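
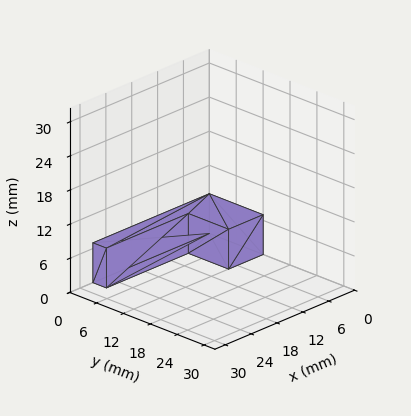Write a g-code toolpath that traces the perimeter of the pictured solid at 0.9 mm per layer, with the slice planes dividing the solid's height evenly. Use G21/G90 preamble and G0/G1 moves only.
Reading the render: the shape is an L-shaped prism: outer 27 × 12 mm, arm thicknesses ≈ 3 mm (horizontal) and 8 mm (vertical), extruded 7 mm in z (dimensions read to the nearest mm from the axis ticks). For the g-code, the solid's height is divided into equal slices at the stated Δz and each level perimeter traced with G1 moves after a G0 lift.

; perimeter-only toolpath
G21 ; units = mm
G90 ; absolute positioning
G28 ; home
; layer 1
G0 Z0.9
G0 X0.0 Y0.0
G1 X27.0 Y0.0
G1 X27.0 Y3.0
G1 X8.0 Y3.0
G1 X8.0 Y12.0
G1 X0.0 Y12.0
G1 X0.0 Y0.0
; layer 2
G0 Z1.8
G0 X0.0 Y0.0
G1 X27.0 Y0.0
G1 X27.0 Y3.0
G1 X8.0 Y3.0
G1 X8.0 Y12.0
G1 X0.0 Y12.0
G1 X0.0 Y0.0
; layer 3
G0 Z2.6
G0 X0.0 Y0.0
G1 X27.0 Y0.0
G1 X27.0 Y3.0
G1 X8.0 Y3.0
G1 X8.0 Y12.0
G1 X0.0 Y12.0
G1 X0.0 Y0.0
; layer 4
G0 Z3.5
G0 X0.0 Y0.0
G1 X27.0 Y0.0
G1 X27.0 Y3.0
G1 X8.0 Y3.0
G1 X8.0 Y12.0
G1 X0.0 Y12.0
G1 X0.0 Y0.0
; layer 5
G0 Z4.4
G0 X0.0 Y0.0
G1 X27.0 Y0.0
G1 X27.0 Y3.0
G1 X8.0 Y3.0
G1 X8.0 Y12.0
G1 X0.0 Y12.0
G1 X0.0 Y0.0
; layer 6
G0 Z5.2
G0 X0.0 Y0.0
G1 X27.0 Y0.0
G1 X27.0 Y3.0
G1 X8.0 Y3.0
G1 X8.0 Y12.0
G1 X0.0 Y12.0
G1 X0.0 Y0.0
; layer 7
G0 Z6.1
G0 X0.0 Y0.0
G1 X27.0 Y0.0
G1 X27.0 Y3.0
G1 X8.0 Y3.0
G1 X8.0 Y12.0
G1 X0.0 Y12.0
G1 X0.0 Y0.0
; layer 8
G0 Z7.0
G0 X0.0 Y0.0
G1 X27.0 Y0.0
G1 X27.0 Y3.0
G1 X8.0 Y3.0
G1 X8.0 Y12.0
G1 X0.0 Y12.0
G1 X0.0 Y0.0
M2 ; end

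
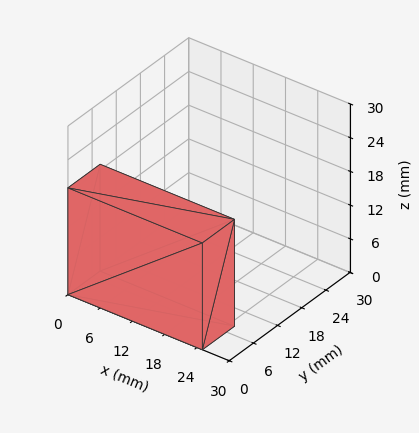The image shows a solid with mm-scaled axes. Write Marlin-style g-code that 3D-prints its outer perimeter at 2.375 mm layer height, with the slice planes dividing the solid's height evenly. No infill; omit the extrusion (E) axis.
Reading the render: the shape is a rectangular box, roughly 25 × 8 mm footprint and 19 mm tall (dimensions read to the nearest mm from the axis ticks). For the g-code, the solid's height is divided into equal slices at the stated Δz and each level perimeter traced with G1 moves after a G0 lift.

; perimeter-only toolpath
G21 ; units = mm
G90 ; absolute positioning
G28 ; home
; layer 1
G0 Z2.375
G0 X0.000 Y0.000
G1 X25.000 Y0.000
G1 X25.000 Y8.000
G1 X0.000 Y8.000
G1 X0.000 Y0.000
; layer 2
G0 Z4.750
G0 X0.000 Y0.000
G1 X25.000 Y0.000
G1 X25.000 Y8.000
G1 X0.000 Y8.000
G1 X0.000 Y0.000
; layer 3
G0 Z7.125
G0 X0.000 Y0.000
G1 X25.000 Y0.000
G1 X25.000 Y8.000
G1 X0.000 Y8.000
G1 X0.000 Y0.000
; layer 4
G0 Z9.500
G0 X0.000 Y0.000
G1 X25.000 Y0.000
G1 X25.000 Y8.000
G1 X0.000 Y8.000
G1 X0.000 Y0.000
; layer 5
G0 Z11.875
G0 X0.000 Y0.000
G1 X25.000 Y0.000
G1 X25.000 Y8.000
G1 X0.000 Y8.000
G1 X0.000 Y0.000
; layer 6
G0 Z14.250
G0 X0.000 Y0.000
G1 X25.000 Y0.000
G1 X25.000 Y8.000
G1 X0.000 Y8.000
G1 X0.000 Y0.000
; layer 7
G0 Z16.625
G0 X0.000 Y0.000
G1 X25.000 Y0.000
G1 X25.000 Y8.000
G1 X0.000 Y8.000
G1 X0.000 Y0.000
; layer 8
G0 Z19.000
G0 X0.000 Y0.000
G1 X25.000 Y0.000
G1 X25.000 Y8.000
G1 X0.000 Y8.000
G1 X0.000 Y0.000
M2 ; end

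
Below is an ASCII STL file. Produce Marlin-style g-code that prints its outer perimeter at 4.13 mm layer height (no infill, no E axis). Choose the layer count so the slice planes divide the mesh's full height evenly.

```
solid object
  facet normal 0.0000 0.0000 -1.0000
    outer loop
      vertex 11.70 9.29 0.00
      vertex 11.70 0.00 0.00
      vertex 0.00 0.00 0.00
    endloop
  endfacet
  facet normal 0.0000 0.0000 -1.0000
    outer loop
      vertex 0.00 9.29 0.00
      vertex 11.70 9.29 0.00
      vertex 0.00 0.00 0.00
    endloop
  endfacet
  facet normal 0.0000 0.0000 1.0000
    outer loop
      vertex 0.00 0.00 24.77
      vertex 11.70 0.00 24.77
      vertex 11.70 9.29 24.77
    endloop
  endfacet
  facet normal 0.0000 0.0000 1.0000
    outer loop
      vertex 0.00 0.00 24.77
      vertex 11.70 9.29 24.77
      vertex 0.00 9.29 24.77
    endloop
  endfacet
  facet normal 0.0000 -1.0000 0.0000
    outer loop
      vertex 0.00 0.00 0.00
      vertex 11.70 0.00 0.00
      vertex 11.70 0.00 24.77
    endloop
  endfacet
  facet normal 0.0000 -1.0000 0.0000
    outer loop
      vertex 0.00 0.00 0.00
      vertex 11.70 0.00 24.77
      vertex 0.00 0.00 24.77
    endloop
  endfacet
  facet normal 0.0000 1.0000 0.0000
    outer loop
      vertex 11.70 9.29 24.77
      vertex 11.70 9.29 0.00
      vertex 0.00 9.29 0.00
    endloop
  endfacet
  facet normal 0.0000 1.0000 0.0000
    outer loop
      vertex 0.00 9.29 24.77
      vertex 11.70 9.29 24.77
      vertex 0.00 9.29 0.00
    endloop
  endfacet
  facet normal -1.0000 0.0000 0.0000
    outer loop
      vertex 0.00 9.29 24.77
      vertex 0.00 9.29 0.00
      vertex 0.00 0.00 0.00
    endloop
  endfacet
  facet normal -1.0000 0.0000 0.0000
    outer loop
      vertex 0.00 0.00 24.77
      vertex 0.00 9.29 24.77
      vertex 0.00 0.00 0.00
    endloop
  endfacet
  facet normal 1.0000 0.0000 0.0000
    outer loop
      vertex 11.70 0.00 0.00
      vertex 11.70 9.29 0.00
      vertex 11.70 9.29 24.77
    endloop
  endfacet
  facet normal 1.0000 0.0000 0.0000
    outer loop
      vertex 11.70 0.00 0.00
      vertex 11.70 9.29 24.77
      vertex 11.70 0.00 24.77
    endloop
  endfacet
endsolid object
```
; perimeter-only toolpath
G21 ; units = mm
G90 ; absolute positioning
G28 ; home
; layer 1
G0 Z4.13
G0 X0.00 Y0.00
G1 X11.70 Y0.00
G1 X11.70 Y9.29
G1 X0.00 Y9.29
G1 X0.00 Y0.00
; layer 2
G0 Z8.26
G0 X0.00 Y0.00
G1 X11.70 Y0.00
G1 X11.70 Y9.29
G1 X0.00 Y9.29
G1 X0.00 Y0.00
; layer 3
G0 Z12.38
G0 X0.00 Y0.00
G1 X11.70 Y0.00
G1 X11.70 Y9.29
G1 X0.00 Y9.29
G1 X0.00 Y0.00
; layer 4
G0 Z16.51
G0 X0.00 Y0.00
G1 X11.70 Y0.00
G1 X11.70 Y9.29
G1 X0.00 Y9.29
G1 X0.00 Y0.00
; layer 5
G0 Z20.64
G0 X0.00 Y0.00
G1 X11.70 Y0.00
G1 X11.70 Y9.29
G1 X0.00 Y9.29
G1 X0.00 Y0.00
; layer 6
G0 Z24.77
G0 X0.00 Y0.00
G1 X11.70 Y0.00
G1 X11.70 Y9.29
G1 X0.00 Y9.29
G1 X0.00 Y0.00
M2 ; end

The solid is a rectangular box, roughly 11.7 × 9.29 mm footprint and 24.8 mm tall. Slicing at Δz = 4.13 mm — 6 equal slices spanning the solid's height, so layer i sits at z = i·h/6 — gives 6 non-empty perimeters. Each is a 4-segment closed polygon; G0 lifts to the layer z and rapids to the start vertex, then G1 traces the edges.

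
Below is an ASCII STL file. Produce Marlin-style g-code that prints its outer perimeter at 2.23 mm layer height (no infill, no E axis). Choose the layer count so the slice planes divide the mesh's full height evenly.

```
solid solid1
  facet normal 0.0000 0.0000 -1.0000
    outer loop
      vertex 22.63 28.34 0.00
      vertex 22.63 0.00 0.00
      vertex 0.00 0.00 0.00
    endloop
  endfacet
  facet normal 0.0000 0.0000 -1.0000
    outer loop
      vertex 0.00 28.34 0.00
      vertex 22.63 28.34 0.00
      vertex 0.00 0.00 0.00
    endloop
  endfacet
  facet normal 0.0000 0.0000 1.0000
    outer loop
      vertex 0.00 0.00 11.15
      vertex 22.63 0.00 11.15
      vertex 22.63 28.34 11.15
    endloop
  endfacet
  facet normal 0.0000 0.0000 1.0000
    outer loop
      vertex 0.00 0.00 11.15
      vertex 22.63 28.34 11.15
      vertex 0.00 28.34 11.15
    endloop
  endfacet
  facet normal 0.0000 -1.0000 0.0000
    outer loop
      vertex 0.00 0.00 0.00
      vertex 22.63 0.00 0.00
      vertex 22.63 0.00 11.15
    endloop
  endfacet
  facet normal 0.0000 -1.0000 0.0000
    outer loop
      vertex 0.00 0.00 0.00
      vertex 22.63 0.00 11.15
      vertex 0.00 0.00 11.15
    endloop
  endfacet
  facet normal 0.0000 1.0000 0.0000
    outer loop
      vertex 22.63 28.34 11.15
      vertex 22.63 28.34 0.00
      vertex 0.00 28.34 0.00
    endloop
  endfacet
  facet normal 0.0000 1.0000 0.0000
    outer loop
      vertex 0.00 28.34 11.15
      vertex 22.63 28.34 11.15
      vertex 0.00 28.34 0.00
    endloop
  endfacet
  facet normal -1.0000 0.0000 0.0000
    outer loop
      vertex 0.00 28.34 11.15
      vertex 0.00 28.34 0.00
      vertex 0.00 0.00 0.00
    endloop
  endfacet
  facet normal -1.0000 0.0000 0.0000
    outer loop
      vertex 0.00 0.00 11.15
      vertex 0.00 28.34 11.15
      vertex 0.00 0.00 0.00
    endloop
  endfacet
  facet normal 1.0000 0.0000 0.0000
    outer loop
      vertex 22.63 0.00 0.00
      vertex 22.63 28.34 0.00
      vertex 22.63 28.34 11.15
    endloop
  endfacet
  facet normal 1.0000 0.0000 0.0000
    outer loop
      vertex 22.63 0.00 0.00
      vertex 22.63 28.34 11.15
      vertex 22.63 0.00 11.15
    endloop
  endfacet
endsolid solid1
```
; perimeter-only toolpath
G21 ; units = mm
G90 ; absolute positioning
G28 ; home
; layer 1
G0 Z2.23
G0 X0.00 Y0.00
G1 X22.63 Y0.00
G1 X22.63 Y28.34
G1 X0.00 Y28.34
G1 X0.00 Y0.00
; layer 2
G0 Z4.46
G0 X0.00 Y0.00
G1 X22.63 Y0.00
G1 X22.63 Y28.34
G1 X0.00 Y28.34
G1 X0.00 Y0.00
; layer 3
G0 Z6.69
G0 X0.00 Y0.00
G1 X22.63 Y0.00
G1 X22.63 Y28.34
G1 X0.00 Y28.34
G1 X0.00 Y0.00
; layer 4
G0 Z8.92
G0 X0.00 Y0.00
G1 X22.63 Y0.00
G1 X22.63 Y28.34
G1 X0.00 Y28.34
G1 X0.00 Y0.00
; layer 5
G0 Z11.15
G0 X0.00 Y0.00
G1 X22.63 Y0.00
G1 X22.63 Y28.34
G1 X0.00 Y28.34
G1 X0.00 Y0.00
M2 ; end

The solid is a rectangular box, roughly 22.6 × 28.3 mm footprint and 11.2 mm tall. Slicing at Δz = 2.23 mm — 5 equal slices spanning the solid's height, so layer i sits at z = i·h/5 — gives 5 non-empty perimeters. Each is a 4-segment closed polygon; G0 lifts to the layer z and rapids to the start vertex, then G1 traces the edges.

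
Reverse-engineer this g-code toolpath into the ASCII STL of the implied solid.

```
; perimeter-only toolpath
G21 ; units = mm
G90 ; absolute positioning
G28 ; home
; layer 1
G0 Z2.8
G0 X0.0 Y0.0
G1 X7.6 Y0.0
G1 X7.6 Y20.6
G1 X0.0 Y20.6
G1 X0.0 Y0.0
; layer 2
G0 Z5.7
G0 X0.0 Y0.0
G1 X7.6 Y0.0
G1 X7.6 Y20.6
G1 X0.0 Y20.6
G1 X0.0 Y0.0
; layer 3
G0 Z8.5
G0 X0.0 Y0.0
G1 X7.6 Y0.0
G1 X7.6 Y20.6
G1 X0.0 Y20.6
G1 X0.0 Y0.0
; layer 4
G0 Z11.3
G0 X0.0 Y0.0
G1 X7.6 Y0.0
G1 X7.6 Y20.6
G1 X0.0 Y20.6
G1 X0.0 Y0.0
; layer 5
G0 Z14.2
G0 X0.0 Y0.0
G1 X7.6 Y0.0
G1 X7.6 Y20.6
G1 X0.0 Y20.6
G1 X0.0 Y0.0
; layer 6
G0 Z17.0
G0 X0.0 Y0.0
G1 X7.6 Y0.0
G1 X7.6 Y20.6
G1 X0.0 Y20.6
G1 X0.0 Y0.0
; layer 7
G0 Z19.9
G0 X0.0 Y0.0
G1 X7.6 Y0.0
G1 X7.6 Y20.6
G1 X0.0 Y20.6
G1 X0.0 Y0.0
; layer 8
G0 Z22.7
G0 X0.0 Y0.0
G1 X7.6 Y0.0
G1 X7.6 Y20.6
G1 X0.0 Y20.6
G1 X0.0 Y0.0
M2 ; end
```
solid part
  facet normal 0.0000 0.0000 -1.0000
    outer loop
      vertex 7.6 20.6 0.0
      vertex 7.6 0.0 0.0
      vertex 0.0 0.0 0.0
    endloop
  endfacet
  facet normal 0.0000 0.0000 -1.0000
    outer loop
      vertex 0.0 20.6 0.0
      vertex 7.6 20.6 0.0
      vertex 0.0 0.0 0.0
    endloop
  endfacet
  facet normal 0.0000 0.0000 1.0000
    outer loop
      vertex 0.0 0.0 22.7
      vertex 7.6 0.0 22.7
      vertex 7.6 20.6 22.7
    endloop
  endfacet
  facet normal 0.0000 0.0000 1.0000
    outer loop
      vertex 0.0 0.0 22.7
      vertex 7.6 20.6 22.7
      vertex 0.0 20.6 22.7
    endloop
  endfacet
  facet normal 0.0000 -1.0000 0.0000
    outer loop
      vertex 0.0 0.0 0.0
      vertex 7.6 0.0 0.0
      vertex 7.6 0.0 22.7
    endloop
  endfacet
  facet normal 0.0000 -1.0000 0.0000
    outer loop
      vertex 0.0 0.0 0.0
      vertex 7.6 0.0 22.7
      vertex 0.0 0.0 22.7
    endloop
  endfacet
  facet normal 0.0000 1.0000 0.0000
    outer loop
      vertex 7.6 20.6 22.7
      vertex 7.6 20.6 0.0
      vertex 0.0 20.6 0.0
    endloop
  endfacet
  facet normal 0.0000 1.0000 0.0000
    outer loop
      vertex 0.0 20.6 22.7
      vertex 7.6 20.6 22.7
      vertex 0.0 20.6 0.0
    endloop
  endfacet
  facet normal -1.0000 0.0000 0.0000
    outer loop
      vertex 0.0 20.6 22.7
      vertex 0.0 20.6 0.0
      vertex 0.0 0.0 0.0
    endloop
  endfacet
  facet normal -1.0000 0.0000 0.0000
    outer loop
      vertex 0.0 0.0 22.7
      vertex 0.0 20.6 22.7
      vertex 0.0 0.0 0.0
    endloop
  endfacet
  facet normal 1.0000 0.0000 0.0000
    outer loop
      vertex 7.6 0.0 0.0
      vertex 7.6 20.6 0.0
      vertex 7.6 20.6 22.7
    endloop
  endfacet
  facet normal 1.0000 0.0000 0.0000
    outer loop
      vertex 7.6 0.0 0.0
      vertex 7.6 20.6 22.7
      vertex 7.6 0.0 22.7
    endloop
  endfacet
endsolid part

The G0 Z moves step by Δz≈2.8 mm. Every layer's G1 loop is the same polygon, so the solid is a straight extrusion of it from z=0 to z≈22.7. Closing with flat bottom and top caps and triangulating gives 12 facets — a rectangular box, roughly 7.6 × 20.6 mm footprint and 22.7 mm tall.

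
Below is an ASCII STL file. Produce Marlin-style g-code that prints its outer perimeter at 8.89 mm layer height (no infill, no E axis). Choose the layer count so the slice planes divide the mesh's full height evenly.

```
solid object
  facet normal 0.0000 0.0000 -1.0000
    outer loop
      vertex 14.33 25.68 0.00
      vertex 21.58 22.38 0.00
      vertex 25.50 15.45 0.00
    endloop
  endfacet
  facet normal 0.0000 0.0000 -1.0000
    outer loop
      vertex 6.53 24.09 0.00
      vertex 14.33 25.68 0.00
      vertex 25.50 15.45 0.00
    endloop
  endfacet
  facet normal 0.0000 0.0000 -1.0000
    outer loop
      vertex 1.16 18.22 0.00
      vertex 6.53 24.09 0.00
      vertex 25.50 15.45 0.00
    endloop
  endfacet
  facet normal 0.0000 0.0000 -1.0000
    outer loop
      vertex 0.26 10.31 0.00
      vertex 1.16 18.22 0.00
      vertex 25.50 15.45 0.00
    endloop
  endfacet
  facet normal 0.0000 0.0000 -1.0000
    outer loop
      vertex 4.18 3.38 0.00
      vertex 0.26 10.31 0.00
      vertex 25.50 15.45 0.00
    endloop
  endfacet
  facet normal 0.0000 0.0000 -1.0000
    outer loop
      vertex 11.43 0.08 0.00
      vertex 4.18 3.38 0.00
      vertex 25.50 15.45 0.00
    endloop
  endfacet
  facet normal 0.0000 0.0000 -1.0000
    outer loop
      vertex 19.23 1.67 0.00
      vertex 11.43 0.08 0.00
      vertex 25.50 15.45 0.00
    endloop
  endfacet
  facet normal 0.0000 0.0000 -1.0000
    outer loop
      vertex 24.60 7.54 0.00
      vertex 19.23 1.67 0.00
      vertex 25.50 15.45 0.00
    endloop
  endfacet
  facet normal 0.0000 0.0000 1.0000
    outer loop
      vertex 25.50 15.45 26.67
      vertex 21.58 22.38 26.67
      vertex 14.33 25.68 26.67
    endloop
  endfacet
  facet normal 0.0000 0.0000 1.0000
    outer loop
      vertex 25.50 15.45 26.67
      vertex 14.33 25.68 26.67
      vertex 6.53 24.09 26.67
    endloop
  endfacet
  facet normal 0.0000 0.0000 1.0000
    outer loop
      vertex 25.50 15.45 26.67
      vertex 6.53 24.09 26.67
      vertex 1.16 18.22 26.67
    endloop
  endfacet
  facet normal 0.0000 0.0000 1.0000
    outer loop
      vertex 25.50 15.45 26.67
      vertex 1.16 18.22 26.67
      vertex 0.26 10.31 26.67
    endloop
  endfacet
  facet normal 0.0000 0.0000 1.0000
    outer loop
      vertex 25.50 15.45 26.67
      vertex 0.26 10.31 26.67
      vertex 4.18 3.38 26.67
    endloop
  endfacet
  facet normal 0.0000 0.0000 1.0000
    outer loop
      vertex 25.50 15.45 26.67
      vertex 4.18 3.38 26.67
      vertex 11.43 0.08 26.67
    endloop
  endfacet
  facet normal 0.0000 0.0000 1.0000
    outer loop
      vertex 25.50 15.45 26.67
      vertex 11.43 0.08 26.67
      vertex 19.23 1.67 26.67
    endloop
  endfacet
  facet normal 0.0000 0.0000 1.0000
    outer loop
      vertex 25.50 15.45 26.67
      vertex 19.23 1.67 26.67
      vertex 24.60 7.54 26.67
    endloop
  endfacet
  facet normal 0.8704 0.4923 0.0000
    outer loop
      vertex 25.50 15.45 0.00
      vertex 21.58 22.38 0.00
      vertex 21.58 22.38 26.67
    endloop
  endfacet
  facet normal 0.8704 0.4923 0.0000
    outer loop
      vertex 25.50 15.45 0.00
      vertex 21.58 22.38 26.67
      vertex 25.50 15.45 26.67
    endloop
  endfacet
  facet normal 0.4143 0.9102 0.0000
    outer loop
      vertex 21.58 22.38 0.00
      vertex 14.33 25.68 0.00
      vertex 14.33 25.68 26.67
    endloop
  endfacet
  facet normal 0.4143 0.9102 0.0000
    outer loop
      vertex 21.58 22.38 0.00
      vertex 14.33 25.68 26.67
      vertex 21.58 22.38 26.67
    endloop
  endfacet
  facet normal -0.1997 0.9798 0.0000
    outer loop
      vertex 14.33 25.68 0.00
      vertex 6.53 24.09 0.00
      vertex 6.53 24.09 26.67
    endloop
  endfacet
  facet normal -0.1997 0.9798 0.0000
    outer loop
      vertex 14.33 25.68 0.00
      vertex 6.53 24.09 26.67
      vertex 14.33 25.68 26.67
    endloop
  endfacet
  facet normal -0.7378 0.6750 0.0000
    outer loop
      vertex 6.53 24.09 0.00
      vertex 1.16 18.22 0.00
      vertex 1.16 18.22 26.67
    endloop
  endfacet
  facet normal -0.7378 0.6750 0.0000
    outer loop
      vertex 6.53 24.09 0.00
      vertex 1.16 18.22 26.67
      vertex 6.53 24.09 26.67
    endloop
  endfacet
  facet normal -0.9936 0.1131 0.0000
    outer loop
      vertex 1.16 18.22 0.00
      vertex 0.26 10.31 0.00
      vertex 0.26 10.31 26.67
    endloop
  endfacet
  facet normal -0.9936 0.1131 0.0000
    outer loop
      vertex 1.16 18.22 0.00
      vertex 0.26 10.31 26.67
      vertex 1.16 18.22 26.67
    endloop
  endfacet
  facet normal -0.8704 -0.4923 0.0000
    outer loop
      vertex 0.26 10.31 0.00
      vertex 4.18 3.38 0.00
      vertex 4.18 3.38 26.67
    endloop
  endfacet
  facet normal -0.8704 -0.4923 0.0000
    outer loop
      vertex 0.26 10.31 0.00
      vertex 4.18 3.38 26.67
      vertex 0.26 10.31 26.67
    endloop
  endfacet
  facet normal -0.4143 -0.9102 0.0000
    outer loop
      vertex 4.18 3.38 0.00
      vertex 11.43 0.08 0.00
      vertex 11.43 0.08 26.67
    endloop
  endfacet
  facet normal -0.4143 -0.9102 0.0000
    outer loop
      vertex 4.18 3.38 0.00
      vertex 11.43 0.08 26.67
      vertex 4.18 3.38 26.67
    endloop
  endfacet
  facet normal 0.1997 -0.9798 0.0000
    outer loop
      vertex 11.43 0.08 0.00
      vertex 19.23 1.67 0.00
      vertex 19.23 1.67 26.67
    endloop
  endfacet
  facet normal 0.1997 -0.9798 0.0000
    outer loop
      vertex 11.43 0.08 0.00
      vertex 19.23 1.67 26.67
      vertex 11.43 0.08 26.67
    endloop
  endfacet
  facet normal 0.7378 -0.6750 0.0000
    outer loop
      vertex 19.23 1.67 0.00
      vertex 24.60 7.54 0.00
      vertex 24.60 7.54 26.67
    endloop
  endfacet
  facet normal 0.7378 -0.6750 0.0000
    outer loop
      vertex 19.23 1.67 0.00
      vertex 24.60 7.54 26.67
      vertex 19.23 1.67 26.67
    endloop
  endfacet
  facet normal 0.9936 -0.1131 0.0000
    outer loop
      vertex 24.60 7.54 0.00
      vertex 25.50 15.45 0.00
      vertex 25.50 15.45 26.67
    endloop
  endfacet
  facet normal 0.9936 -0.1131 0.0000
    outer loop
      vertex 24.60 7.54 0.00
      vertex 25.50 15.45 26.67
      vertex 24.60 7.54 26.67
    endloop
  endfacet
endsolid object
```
; perimeter-only toolpath
G21 ; units = mm
G90 ; absolute positioning
G28 ; home
; layer 1
G0 Z8.89
G0 X25.50 Y15.45
G1 X21.58 Y22.38
G1 X14.33 Y25.68
G1 X6.53 Y24.09
G1 X1.16 Y18.22
G1 X0.26 Y10.31
G1 X4.18 Y3.38
G1 X11.43 Y0.08
G1 X19.23 Y1.67
G1 X24.60 Y7.54
G1 X25.50 Y15.45
; layer 2
G0 Z17.78
G0 X25.50 Y15.45
G1 X21.58 Y22.38
G1 X14.33 Y25.68
G1 X6.53 Y24.09
G1 X1.16 Y18.22
G1 X0.26 Y10.31
G1 X4.18 Y3.38
G1 X11.43 Y0.08
G1 X19.23 Y1.67
G1 X24.60 Y7.54
G1 X25.50 Y15.45
; layer 3
G0 Z26.67
G0 X25.50 Y15.45
G1 X21.58 Y22.38
G1 X14.33 Y25.68
G1 X6.53 Y24.09
G1 X1.16 Y18.22
G1 X0.26 Y10.31
G1 X4.18 Y3.38
G1 X11.43 Y0.08
G1 X19.23 Y1.67
G1 X24.60 Y7.54
G1 X25.50 Y15.45
M2 ; end

The solid is a regular 10-sided prism (a cylinder approximated with 10 flat sides), circumscribed radius ≈ 12.9 mm, height ≈ 26.7 mm. Slicing at Δz = 8.89 mm — 3 equal slices spanning the solid's height, so layer i sits at z = i·h/3 — gives 3 non-empty perimeters. Each is a 10-segment closed polygon; G0 lifts to the layer z and rapids to the start vertex, then G1 traces the edges.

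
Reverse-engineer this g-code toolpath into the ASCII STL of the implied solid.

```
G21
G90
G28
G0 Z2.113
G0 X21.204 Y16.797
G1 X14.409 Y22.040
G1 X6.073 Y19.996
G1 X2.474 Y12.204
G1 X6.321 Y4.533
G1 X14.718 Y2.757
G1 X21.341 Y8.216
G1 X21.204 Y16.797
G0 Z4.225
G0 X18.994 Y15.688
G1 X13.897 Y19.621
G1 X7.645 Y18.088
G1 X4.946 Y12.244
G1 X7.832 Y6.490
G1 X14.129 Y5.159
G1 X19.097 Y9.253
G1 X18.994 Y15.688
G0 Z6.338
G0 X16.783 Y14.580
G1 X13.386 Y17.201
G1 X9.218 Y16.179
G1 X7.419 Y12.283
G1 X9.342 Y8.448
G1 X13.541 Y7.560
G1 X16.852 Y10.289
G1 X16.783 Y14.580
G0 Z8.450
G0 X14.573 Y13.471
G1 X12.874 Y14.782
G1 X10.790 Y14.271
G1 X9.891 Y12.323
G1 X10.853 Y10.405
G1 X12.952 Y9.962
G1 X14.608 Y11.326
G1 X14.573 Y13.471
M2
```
solid part
  facet normal 0.0000 0.0000 -1.0000
    outer loop
      vertex 4.500 21.904 0.000
      vertex 14.920 24.459 0.000
      vertex 23.414 17.905 0.000
    endloop
  endfacet
  facet normal 0.0000 0.0000 -1.0000
    outer loop
      vertex 0.002 12.164 0.000
      vertex 4.500 21.904 0.000
      vertex 23.414 17.905 0.000
    endloop
  endfacet
  facet normal 0.0000 0.0000 -1.0000
    outer loop
      vertex 4.811 2.575 0.000
      vertex 0.002 12.164 0.000
      vertex 23.414 17.905 0.000
    endloop
  endfacet
  facet normal 0.0000 0.0000 -1.0000
    outer loop
      vertex 15.307 0.356 0.000
      vertex 4.811 2.575 0.000
      vertex 23.414 17.905 0.000
    endloop
  endfacet
  facet normal 0.0000 0.0000 -1.0000
    outer loop
      vertex 23.586 7.179 0.000
      vertex 15.307 0.356 0.000
      vertex 23.414 17.905 0.000
    endloop
  endfacet
  facet normal 0.4204 0.5448 0.7256
    outer loop
      vertex 23.414 17.905 0.000
      vertex 14.920 24.459 0.000
      vertex 12.363 12.363 10.563
    endloop
  endfacet
  facet normal -0.1639 0.6683 0.7256
    outer loop
      vertex 14.920 24.459 0.000
      vertex 4.500 21.904 0.000
      vertex 12.363 12.363 10.563
    endloop
  endfacet
  facet normal -0.6247 0.2885 0.7256
    outer loop
      vertex 4.500 21.904 0.000
      vertex 0.002 12.164 0.000
      vertex 12.363 12.363 10.563
    endloop
  endfacet
  facet normal -0.6151 -0.3085 0.7256
    outer loop
      vertex 0.002 12.164 0.000
      vertex 4.811 2.575 0.000
      vertex 12.363 12.363 10.563
    endloop
  endfacet
  facet normal -0.1423 -0.6732 0.7256
    outer loop
      vertex 4.811 2.575 0.000
      vertex 15.307 0.356 0.000
      vertex 12.363 12.363 10.563
    endloop
  endfacet
  facet normal 0.4376 -0.5310 0.7256
    outer loop
      vertex 15.307 0.356 0.000
      vertex 23.586 7.179 0.000
      vertex 12.363 12.363 10.563
    endloop
  endfacet
  facet normal 0.6880 0.0110 0.7256
    outer loop
      vertex 23.586 7.179 0.000
      vertex 23.414 17.905 0.000
      vertex 12.363 12.363 10.563
    endloop
  endfacet
endsolid part

The G0 Z moves step by Δz≈2.113 mm. The G1 loops shrink linearly with z, so the solid tapers from its base footprint up to z≈10.6. Closing with a flat bottom cap and the tapered top and triangulating gives 12 facets — a regular 7-sided pyramid, base circumscribed radius ≈ 12.4 mm, apex at z ≈ 10.6 mm.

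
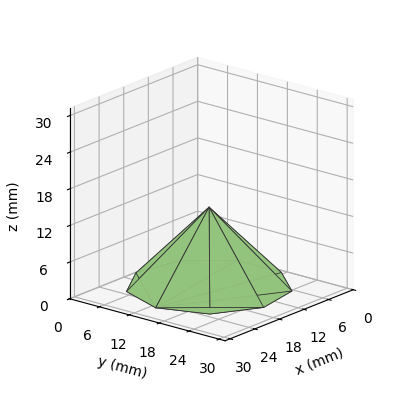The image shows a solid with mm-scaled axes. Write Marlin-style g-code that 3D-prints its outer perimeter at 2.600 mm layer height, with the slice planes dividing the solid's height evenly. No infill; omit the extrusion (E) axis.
Reading the render: the shape is a regular 9-sided pyramid, base circumscribed radius ≈ 13 mm, apex at z ≈ 13 mm (dimensions read to the nearest mm from the axis ticks). For the g-code, the solid's height is divided into equal slices at the stated Δz and each level perimeter traced with G1 moves after a G0 lift.

; perimeter-only toolpath
G21 ; units = mm
G90 ; absolute positioning
G28 ; home
; layer 1
G0 Z2.600
G0 X23.400 Y13.000
G1 X20.967 Y19.685
G1 X14.806 Y23.242
G1 X7.800 Y22.006
G1 X3.227 Y16.557
G1 X3.227 Y9.443
G1 X7.800 Y3.994
G1 X14.806 Y2.758
G1 X20.967 Y6.315
G1 X23.400 Y13.000
; layer 2
G0 Z5.200
G0 X20.800 Y13.000
G1 X18.975 Y18.014
G1 X14.354 Y20.682
G1 X9.100 Y19.755
G1 X5.670 Y15.668
G1 X5.670 Y10.332
G1 X9.100 Y6.245
G1 X14.354 Y5.318
G1 X18.975 Y7.986
G1 X20.800 Y13.000
; layer 3
G0 Z7.800
G0 X18.200 Y13.000
G1 X16.984 Y16.342
G1 X13.903 Y18.121
G1 X10.400 Y17.503
G1 X8.114 Y14.778
G1 X8.114 Y11.222
G1 X10.400 Y8.497
G1 X13.903 Y7.879
G1 X16.984 Y9.658
G1 X18.200 Y13.000
; layer 4
G0 Z10.400
G0 X15.600 Y13.000
G1 X14.992 Y14.671
G1 X13.451 Y15.561
G1 X11.700 Y15.252
G1 X10.557 Y13.889
G1 X10.557 Y12.111
G1 X11.700 Y10.748
G1 X13.451 Y10.439
G1 X14.992 Y11.329
G1 X15.600 Y13.000
M2 ; end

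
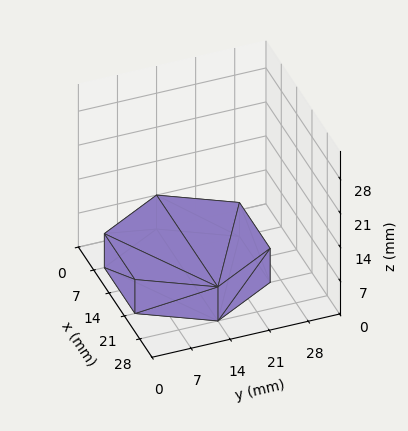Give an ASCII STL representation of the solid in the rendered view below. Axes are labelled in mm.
Reading the render: the shape is a regular 6-sided prism (a cylinder approximated with 6 flat sides), circumscribed radius ≈ 14 mm, height ≈ 7 mm (dimensions read to the nearest mm from the axis ticks). For the STL, each face is triangulated and given an outward normal.

solid part
  facet normal 0.0000 0.0000 -1.0000
    outer loop
      vertex 7.0 26.1 0.0
      vertex 21.0 26.1 0.0
      vertex 28.0 14.0 0.0
    endloop
  endfacet
  facet normal 0.0000 0.0000 -1.0000
    outer loop
      vertex 0.0 14.0 0.0
      vertex 7.0 26.1 0.0
      vertex 28.0 14.0 0.0
    endloop
  endfacet
  facet normal 0.0000 0.0000 -1.0000
    outer loop
      vertex 7.0 1.9 0.0
      vertex 0.0 14.0 0.0
      vertex 28.0 14.0 0.0
    endloop
  endfacet
  facet normal 0.0000 0.0000 -1.0000
    outer loop
      vertex 21.0 1.9 0.0
      vertex 7.0 1.9 0.0
      vertex 28.0 14.0 0.0
    endloop
  endfacet
  facet normal 0.0000 0.0000 1.0000
    outer loop
      vertex 28.0 14.0 7.0
      vertex 21.0 26.1 7.0
      vertex 7.0 26.1 7.0
    endloop
  endfacet
  facet normal 0.0000 0.0000 1.0000
    outer loop
      vertex 28.0 14.0 7.0
      vertex 7.0 26.1 7.0
      vertex 0.0 14.0 7.0
    endloop
  endfacet
  facet normal 0.0000 0.0000 1.0000
    outer loop
      vertex 28.0 14.0 7.0
      vertex 0.0 14.0 7.0
      vertex 7.0 1.9 7.0
    endloop
  endfacet
  facet normal 0.0000 0.0000 1.0000
    outer loop
      vertex 28.0 14.0 7.0
      vertex 7.0 1.9 7.0
      vertex 21.0 1.9 7.0
    endloop
  endfacet
  facet normal 0.8656 0.5008 0.0000
    outer loop
      vertex 28.0 14.0 0.0
      vertex 21.0 26.1 0.0
      vertex 21.0 26.1 7.0
    endloop
  endfacet
  facet normal 0.8656 0.5008 0.0000
    outer loop
      vertex 28.0 14.0 0.0
      vertex 21.0 26.1 7.0
      vertex 28.0 14.0 7.0
    endloop
  endfacet
  facet normal 0.0000 1.0000 0.0000
    outer loop
      vertex 21.0 26.1 0.0
      vertex 7.0 26.1 0.0
      vertex 7.0 26.1 7.0
    endloop
  endfacet
  facet normal 0.0000 1.0000 0.0000
    outer loop
      vertex 21.0 26.1 0.0
      vertex 7.0 26.1 7.0
      vertex 21.0 26.1 7.0
    endloop
  endfacet
  facet normal -0.8656 0.5008 0.0000
    outer loop
      vertex 7.0 26.1 0.0
      vertex 0.0 14.0 0.0
      vertex 0.0 14.0 7.0
    endloop
  endfacet
  facet normal -0.8656 0.5008 0.0000
    outer loop
      vertex 7.0 26.1 0.0
      vertex 0.0 14.0 7.0
      vertex 7.0 26.1 7.0
    endloop
  endfacet
  facet normal -0.8656 -0.5008 0.0000
    outer loop
      vertex 0.0 14.0 0.0
      vertex 7.0 1.9 0.0
      vertex 7.0 1.9 7.0
    endloop
  endfacet
  facet normal -0.8656 -0.5008 0.0000
    outer loop
      vertex 0.0 14.0 0.0
      vertex 7.0 1.9 7.0
      vertex 0.0 14.0 7.0
    endloop
  endfacet
  facet normal 0.0000 -1.0000 0.0000
    outer loop
      vertex 7.0 1.9 0.0
      vertex 21.0 1.9 0.0
      vertex 21.0 1.9 7.0
    endloop
  endfacet
  facet normal 0.0000 -1.0000 0.0000
    outer loop
      vertex 7.0 1.9 0.0
      vertex 21.0 1.9 7.0
      vertex 7.0 1.9 7.0
    endloop
  endfacet
  facet normal 0.8656 -0.5008 0.0000
    outer loop
      vertex 21.0 1.9 0.0
      vertex 28.0 14.0 0.0
      vertex 28.0 14.0 7.0
    endloop
  endfacet
  facet normal 0.8656 -0.5008 0.0000
    outer loop
      vertex 21.0 1.9 0.0
      vertex 28.0 14.0 7.0
      vertex 21.0 1.9 7.0
    endloop
  endfacet
endsolid part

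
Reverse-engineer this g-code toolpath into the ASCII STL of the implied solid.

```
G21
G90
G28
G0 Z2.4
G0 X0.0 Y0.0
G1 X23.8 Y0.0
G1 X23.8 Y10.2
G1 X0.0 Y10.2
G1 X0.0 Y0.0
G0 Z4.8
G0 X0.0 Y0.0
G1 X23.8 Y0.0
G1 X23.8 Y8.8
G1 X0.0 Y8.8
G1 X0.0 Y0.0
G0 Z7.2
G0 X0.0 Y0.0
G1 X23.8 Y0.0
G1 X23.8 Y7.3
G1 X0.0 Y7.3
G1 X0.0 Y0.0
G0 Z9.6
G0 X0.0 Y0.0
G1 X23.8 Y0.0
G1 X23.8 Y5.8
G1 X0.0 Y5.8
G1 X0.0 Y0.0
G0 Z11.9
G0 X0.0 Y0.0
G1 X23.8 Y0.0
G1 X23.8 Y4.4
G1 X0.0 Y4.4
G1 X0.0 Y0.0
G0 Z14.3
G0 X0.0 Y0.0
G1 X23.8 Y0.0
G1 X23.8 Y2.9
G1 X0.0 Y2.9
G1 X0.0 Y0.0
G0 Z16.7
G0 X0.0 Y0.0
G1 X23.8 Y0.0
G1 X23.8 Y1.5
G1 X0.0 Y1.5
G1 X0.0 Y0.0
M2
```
solid part
  facet normal 0.0000 0.0000 -1.0000
    outer loop
      vertex 23.8 11.7 0.0
      vertex 23.8 0.0 0.0
      vertex 0.0 0.0 0.0
    endloop
  endfacet
  facet normal 0.0000 0.0000 -1.0000
    outer loop
      vertex 0.0 11.7 0.0
      vertex 23.8 11.7 0.0
      vertex 0.0 0.0 0.0
    endloop
  endfacet
  facet normal 0.0000 -1.0000 0.0000
    outer loop
      vertex 0.0 0.0 0.0
      vertex 23.8 0.0 0.0
      vertex 23.8 0.0 19.1
    endloop
  endfacet
  facet normal 0.0000 -1.0000 0.0000
    outer loop
      vertex 0.0 0.0 0.0
      vertex 23.8 0.0 19.1
      vertex 0.0 0.0 19.1
    endloop
  endfacet
  facet normal 0.0000 0.8527 0.5224
    outer loop
      vertex 0.0 0.0 19.1
      vertex 23.8 0.0 19.1
      vertex 23.8 11.7 0.0
    endloop
  endfacet
  facet normal 0.0000 0.8527 0.5224
    outer loop
      vertex 0.0 0.0 19.1
      vertex 23.8 11.7 0.0
      vertex 0.0 11.7 0.0
    endloop
  endfacet
  facet normal -1.0000 0.0000 0.0000
    outer loop
      vertex 0.0 0.0 19.1
      vertex 0.0 11.7 0.0
      vertex 0.0 0.0 0.0
    endloop
  endfacet
  facet normal 1.0000 0.0000 0.0000
    outer loop
      vertex 23.8 0.0 0.0
      vertex 23.8 11.7 0.0
      vertex 23.8 0.0 19.1
    endloop
  endfacet
endsolid part

The G0 Z moves step by Δz≈2.4 mm. The G1 loops shrink linearly with z, so the solid tapers from its base footprint up to z≈19.1. Closing with a flat bottom cap and the tapered top and triangulating gives 8 facets — a wedge (ramp): 23.8 × 11.7 mm base, rising to 19.1 mm along the y=0 edge and sloping linearly to z=0 at y=11.7.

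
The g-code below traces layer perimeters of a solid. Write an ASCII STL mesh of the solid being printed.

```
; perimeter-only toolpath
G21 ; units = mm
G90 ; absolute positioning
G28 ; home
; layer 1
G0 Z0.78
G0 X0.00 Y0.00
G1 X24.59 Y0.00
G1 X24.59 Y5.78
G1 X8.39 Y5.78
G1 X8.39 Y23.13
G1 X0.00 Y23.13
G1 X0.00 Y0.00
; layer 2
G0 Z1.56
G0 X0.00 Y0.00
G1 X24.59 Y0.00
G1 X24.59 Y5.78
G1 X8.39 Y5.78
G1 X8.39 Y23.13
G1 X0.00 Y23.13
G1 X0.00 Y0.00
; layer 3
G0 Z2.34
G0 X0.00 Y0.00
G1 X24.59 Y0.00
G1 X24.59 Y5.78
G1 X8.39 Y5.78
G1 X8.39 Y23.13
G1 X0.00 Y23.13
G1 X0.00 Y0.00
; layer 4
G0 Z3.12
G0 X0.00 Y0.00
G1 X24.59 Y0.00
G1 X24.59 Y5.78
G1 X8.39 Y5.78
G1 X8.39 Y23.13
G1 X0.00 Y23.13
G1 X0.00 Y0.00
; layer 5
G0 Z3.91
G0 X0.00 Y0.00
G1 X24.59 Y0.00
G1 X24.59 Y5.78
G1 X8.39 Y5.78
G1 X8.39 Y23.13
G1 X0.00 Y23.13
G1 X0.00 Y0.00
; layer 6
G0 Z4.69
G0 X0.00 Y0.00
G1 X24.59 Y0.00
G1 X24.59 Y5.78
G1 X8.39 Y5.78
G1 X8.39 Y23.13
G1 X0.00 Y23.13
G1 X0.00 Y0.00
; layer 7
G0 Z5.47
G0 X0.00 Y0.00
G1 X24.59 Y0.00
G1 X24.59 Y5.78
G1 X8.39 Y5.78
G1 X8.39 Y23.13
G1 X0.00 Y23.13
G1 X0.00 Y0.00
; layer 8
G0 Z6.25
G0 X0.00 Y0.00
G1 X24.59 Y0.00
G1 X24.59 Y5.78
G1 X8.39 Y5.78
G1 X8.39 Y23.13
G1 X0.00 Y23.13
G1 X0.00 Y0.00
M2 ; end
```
solid part
  facet normal 0.0000 0.0000 -1.0000
    outer loop
      vertex 24.59 5.78 0.00
      vertex 24.59 0.00 0.00
      vertex 0.00 0.00 0.00
    endloop
  endfacet
  facet normal 0.0000 0.0000 -1.0000
    outer loop
      vertex 8.39 5.78 0.00
      vertex 24.59 5.78 0.00
      vertex 0.00 0.00 0.00
    endloop
  endfacet
  facet normal 0.0000 0.0000 -1.0000
    outer loop
      vertex 8.39 23.13 0.00
      vertex 8.39 5.78 0.00
      vertex 0.00 0.00 0.00
    endloop
  endfacet
  facet normal 0.0000 0.0000 -1.0000
    outer loop
      vertex 0.00 23.13 0.00
      vertex 8.39 23.13 0.00
      vertex 0.00 0.00 0.00
    endloop
  endfacet
  facet normal 0.0000 0.0000 1.0000
    outer loop
      vertex 0.00 0.00 6.25
      vertex 24.59 0.00 6.25
      vertex 24.59 5.78 6.25
    endloop
  endfacet
  facet normal 0.0000 0.0000 1.0000
    outer loop
      vertex 0.00 0.00 6.25
      vertex 24.59 5.78 6.25
      vertex 8.39 5.78 6.25
    endloop
  endfacet
  facet normal 0.0000 0.0000 1.0000
    outer loop
      vertex 0.00 0.00 6.25
      vertex 8.39 5.78 6.25
      vertex 8.39 23.13 6.25
    endloop
  endfacet
  facet normal 0.0000 0.0000 1.0000
    outer loop
      vertex 0.00 0.00 6.25
      vertex 8.39 23.13 6.25
      vertex 0.00 23.13 6.25
    endloop
  endfacet
  facet normal 0.0000 -1.0000 0.0000
    outer loop
      vertex 0.00 0.00 0.00
      vertex 24.59 0.00 0.00
      vertex 24.59 0.00 6.25
    endloop
  endfacet
  facet normal 0.0000 -1.0000 0.0000
    outer loop
      vertex 0.00 0.00 0.00
      vertex 24.59 0.00 6.25
      vertex 0.00 0.00 6.25
    endloop
  endfacet
  facet normal 1.0000 0.0000 0.0000
    outer loop
      vertex 24.59 0.00 0.00
      vertex 24.59 5.78 0.00
      vertex 24.59 5.78 6.25
    endloop
  endfacet
  facet normal 1.0000 0.0000 0.0000
    outer loop
      vertex 24.59 0.00 0.00
      vertex 24.59 5.78 6.25
      vertex 24.59 0.00 6.25
    endloop
  endfacet
  facet normal 0.0000 1.0000 0.0000
    outer loop
      vertex 24.59 5.78 0.00
      vertex 8.39 5.78 0.00
      vertex 8.39 5.78 6.25
    endloop
  endfacet
  facet normal 0.0000 1.0000 0.0000
    outer loop
      vertex 24.59 5.78 0.00
      vertex 8.39 5.78 6.25
      vertex 24.59 5.78 6.25
    endloop
  endfacet
  facet normal 1.0000 0.0000 0.0000
    outer loop
      vertex 8.39 5.78 0.00
      vertex 8.39 23.13 0.00
      vertex 8.39 23.13 6.25
    endloop
  endfacet
  facet normal 1.0000 0.0000 0.0000
    outer loop
      vertex 8.39 5.78 0.00
      vertex 8.39 23.13 6.25
      vertex 8.39 5.78 6.25
    endloop
  endfacet
  facet normal 0.0000 1.0000 0.0000
    outer loop
      vertex 8.39 23.13 0.00
      vertex 0.00 23.13 0.00
      vertex 0.00 23.13 6.25
    endloop
  endfacet
  facet normal 0.0000 1.0000 0.0000
    outer loop
      vertex 8.39 23.13 0.00
      vertex 0.00 23.13 6.25
      vertex 8.39 23.13 6.25
    endloop
  endfacet
  facet normal -1.0000 0.0000 0.0000
    outer loop
      vertex 0.00 23.13 0.00
      vertex 0.00 0.00 0.00
      vertex 0.00 0.00 6.25
    endloop
  endfacet
  facet normal -1.0000 0.0000 0.0000
    outer loop
      vertex 0.00 23.13 0.00
      vertex 0.00 0.00 6.25
      vertex 0.00 23.13 6.25
    endloop
  endfacet
endsolid part

The G0 Z moves step by Δz≈0.78 mm. Every layer's G1 loop is the same polygon, so the solid is a straight extrusion of it from z=0 to z≈6.25. Closing with flat bottom and top caps and triangulating gives 20 facets — an L-shaped prism: outer 24.6 × 23.1 mm, arm thicknesses ≈ 5.78 mm (horizontal) and 8.39 mm (vertical), extruded 6.25 mm in z.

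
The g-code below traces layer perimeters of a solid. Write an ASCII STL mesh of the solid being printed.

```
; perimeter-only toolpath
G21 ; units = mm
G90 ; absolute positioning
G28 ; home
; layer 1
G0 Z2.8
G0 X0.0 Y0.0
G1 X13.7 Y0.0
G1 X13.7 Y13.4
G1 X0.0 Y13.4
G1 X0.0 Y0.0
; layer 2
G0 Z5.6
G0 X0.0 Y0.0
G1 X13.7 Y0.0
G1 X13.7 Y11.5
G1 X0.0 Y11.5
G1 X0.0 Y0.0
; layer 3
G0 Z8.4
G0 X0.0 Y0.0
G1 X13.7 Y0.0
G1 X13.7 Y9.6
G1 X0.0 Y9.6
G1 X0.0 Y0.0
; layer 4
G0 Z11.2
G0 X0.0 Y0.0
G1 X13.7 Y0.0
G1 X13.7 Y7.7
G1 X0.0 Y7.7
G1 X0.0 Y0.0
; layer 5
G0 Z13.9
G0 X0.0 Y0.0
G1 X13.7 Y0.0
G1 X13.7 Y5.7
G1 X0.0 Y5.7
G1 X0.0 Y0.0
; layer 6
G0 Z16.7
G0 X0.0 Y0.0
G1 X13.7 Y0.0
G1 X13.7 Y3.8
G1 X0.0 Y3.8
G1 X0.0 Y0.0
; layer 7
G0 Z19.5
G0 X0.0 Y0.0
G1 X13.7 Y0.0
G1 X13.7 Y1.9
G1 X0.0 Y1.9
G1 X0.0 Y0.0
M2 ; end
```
solid part
  facet normal 0.0000 0.0000 -1.0000
    outer loop
      vertex 13.7 15.3 0.0
      vertex 13.7 0.0 0.0
      vertex 0.0 0.0 0.0
    endloop
  endfacet
  facet normal 0.0000 0.0000 -1.0000
    outer loop
      vertex 0.0 15.3 0.0
      vertex 13.7 15.3 0.0
      vertex 0.0 0.0 0.0
    endloop
  endfacet
  facet normal 0.0000 -1.0000 0.0000
    outer loop
      vertex 0.0 0.0 0.0
      vertex 13.7 0.0 0.0
      vertex 13.7 0.0 22.3
    endloop
  endfacet
  facet normal 0.0000 -1.0000 0.0000
    outer loop
      vertex 0.0 0.0 0.0
      vertex 13.7 0.0 22.3
      vertex 0.0 0.0 22.3
    endloop
  endfacet
  facet normal 0.0000 0.8246 0.5657
    outer loop
      vertex 0.0 0.0 22.3
      vertex 13.7 0.0 22.3
      vertex 13.7 15.3 0.0
    endloop
  endfacet
  facet normal 0.0000 0.8246 0.5657
    outer loop
      vertex 0.0 0.0 22.3
      vertex 13.7 15.3 0.0
      vertex 0.0 15.3 0.0
    endloop
  endfacet
  facet normal -1.0000 0.0000 0.0000
    outer loop
      vertex 0.0 0.0 22.3
      vertex 0.0 15.3 0.0
      vertex 0.0 0.0 0.0
    endloop
  endfacet
  facet normal 1.0000 0.0000 0.0000
    outer loop
      vertex 13.7 0.0 0.0
      vertex 13.7 15.3 0.0
      vertex 13.7 0.0 22.3
    endloop
  endfacet
endsolid part

The G0 Z moves step by Δz≈2.8 mm. The G1 loops shrink linearly with z, so the solid tapers from its base footprint up to z≈22.3. Closing with a flat bottom cap and the tapered top and triangulating gives 8 facets — a wedge (ramp): 13.7 × 15.3 mm base, rising to 22.3 mm along the y=0 edge and sloping linearly to z=0 at y=15.3.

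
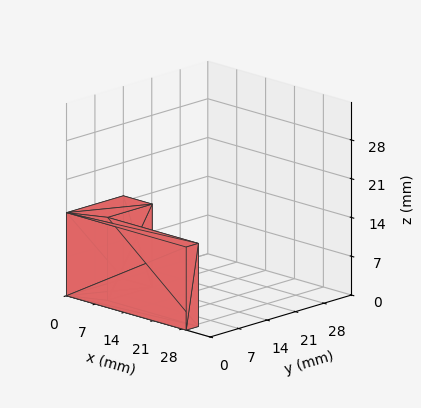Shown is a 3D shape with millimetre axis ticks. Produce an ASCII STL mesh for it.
Reading the render: the shape is an L-shaped prism: outer 29 × 14 mm, arm thicknesses ≈ 3 mm (horizontal) and 7 mm (vertical), extruded 15 mm in z (dimensions read to the nearest mm from the axis ticks). For the STL, each face is triangulated and given an outward normal.

solid part
  facet normal 0.0000 0.0000 -1.0000
    outer loop
      vertex 29.0 3.0 0.0
      vertex 29.0 0.0 0.0
      vertex 0.0 0.0 0.0
    endloop
  endfacet
  facet normal 0.0000 0.0000 -1.0000
    outer loop
      vertex 7.0 3.0 0.0
      vertex 29.0 3.0 0.0
      vertex 0.0 0.0 0.0
    endloop
  endfacet
  facet normal 0.0000 0.0000 -1.0000
    outer loop
      vertex 7.0 14.0 0.0
      vertex 7.0 3.0 0.0
      vertex 0.0 0.0 0.0
    endloop
  endfacet
  facet normal 0.0000 0.0000 -1.0000
    outer loop
      vertex 0.0 14.0 0.0
      vertex 7.0 14.0 0.0
      vertex 0.0 0.0 0.0
    endloop
  endfacet
  facet normal 0.0000 0.0000 1.0000
    outer loop
      vertex 0.0 0.0 15.0
      vertex 29.0 0.0 15.0
      vertex 29.0 3.0 15.0
    endloop
  endfacet
  facet normal 0.0000 0.0000 1.0000
    outer loop
      vertex 0.0 0.0 15.0
      vertex 29.0 3.0 15.0
      vertex 7.0 3.0 15.0
    endloop
  endfacet
  facet normal 0.0000 0.0000 1.0000
    outer loop
      vertex 0.0 0.0 15.0
      vertex 7.0 3.0 15.0
      vertex 7.0 14.0 15.0
    endloop
  endfacet
  facet normal 0.0000 0.0000 1.0000
    outer loop
      vertex 0.0 0.0 15.0
      vertex 7.0 14.0 15.0
      vertex 0.0 14.0 15.0
    endloop
  endfacet
  facet normal 0.0000 -1.0000 0.0000
    outer loop
      vertex 0.0 0.0 0.0
      vertex 29.0 0.0 0.0
      vertex 29.0 0.0 15.0
    endloop
  endfacet
  facet normal 0.0000 -1.0000 0.0000
    outer loop
      vertex 0.0 0.0 0.0
      vertex 29.0 0.0 15.0
      vertex 0.0 0.0 15.0
    endloop
  endfacet
  facet normal 1.0000 0.0000 0.0000
    outer loop
      vertex 29.0 0.0 0.0
      vertex 29.0 3.0 0.0
      vertex 29.0 3.0 15.0
    endloop
  endfacet
  facet normal 1.0000 0.0000 0.0000
    outer loop
      vertex 29.0 0.0 0.0
      vertex 29.0 3.0 15.0
      vertex 29.0 0.0 15.0
    endloop
  endfacet
  facet normal 0.0000 1.0000 0.0000
    outer loop
      vertex 29.0 3.0 0.0
      vertex 7.0 3.0 0.0
      vertex 7.0 3.0 15.0
    endloop
  endfacet
  facet normal 0.0000 1.0000 0.0000
    outer loop
      vertex 29.0 3.0 0.0
      vertex 7.0 3.0 15.0
      vertex 29.0 3.0 15.0
    endloop
  endfacet
  facet normal 1.0000 0.0000 0.0000
    outer loop
      vertex 7.0 3.0 0.0
      vertex 7.0 14.0 0.0
      vertex 7.0 14.0 15.0
    endloop
  endfacet
  facet normal 1.0000 0.0000 0.0000
    outer loop
      vertex 7.0 3.0 0.0
      vertex 7.0 14.0 15.0
      vertex 7.0 3.0 15.0
    endloop
  endfacet
  facet normal 0.0000 1.0000 0.0000
    outer loop
      vertex 7.0 14.0 0.0
      vertex 0.0 14.0 0.0
      vertex 0.0 14.0 15.0
    endloop
  endfacet
  facet normal 0.0000 1.0000 0.0000
    outer loop
      vertex 7.0 14.0 0.0
      vertex 0.0 14.0 15.0
      vertex 7.0 14.0 15.0
    endloop
  endfacet
  facet normal -1.0000 0.0000 0.0000
    outer loop
      vertex 0.0 14.0 0.0
      vertex 0.0 0.0 0.0
      vertex 0.0 0.0 15.0
    endloop
  endfacet
  facet normal -1.0000 0.0000 0.0000
    outer loop
      vertex 0.0 14.0 0.0
      vertex 0.0 0.0 15.0
      vertex 0.0 14.0 15.0
    endloop
  endfacet
endsolid part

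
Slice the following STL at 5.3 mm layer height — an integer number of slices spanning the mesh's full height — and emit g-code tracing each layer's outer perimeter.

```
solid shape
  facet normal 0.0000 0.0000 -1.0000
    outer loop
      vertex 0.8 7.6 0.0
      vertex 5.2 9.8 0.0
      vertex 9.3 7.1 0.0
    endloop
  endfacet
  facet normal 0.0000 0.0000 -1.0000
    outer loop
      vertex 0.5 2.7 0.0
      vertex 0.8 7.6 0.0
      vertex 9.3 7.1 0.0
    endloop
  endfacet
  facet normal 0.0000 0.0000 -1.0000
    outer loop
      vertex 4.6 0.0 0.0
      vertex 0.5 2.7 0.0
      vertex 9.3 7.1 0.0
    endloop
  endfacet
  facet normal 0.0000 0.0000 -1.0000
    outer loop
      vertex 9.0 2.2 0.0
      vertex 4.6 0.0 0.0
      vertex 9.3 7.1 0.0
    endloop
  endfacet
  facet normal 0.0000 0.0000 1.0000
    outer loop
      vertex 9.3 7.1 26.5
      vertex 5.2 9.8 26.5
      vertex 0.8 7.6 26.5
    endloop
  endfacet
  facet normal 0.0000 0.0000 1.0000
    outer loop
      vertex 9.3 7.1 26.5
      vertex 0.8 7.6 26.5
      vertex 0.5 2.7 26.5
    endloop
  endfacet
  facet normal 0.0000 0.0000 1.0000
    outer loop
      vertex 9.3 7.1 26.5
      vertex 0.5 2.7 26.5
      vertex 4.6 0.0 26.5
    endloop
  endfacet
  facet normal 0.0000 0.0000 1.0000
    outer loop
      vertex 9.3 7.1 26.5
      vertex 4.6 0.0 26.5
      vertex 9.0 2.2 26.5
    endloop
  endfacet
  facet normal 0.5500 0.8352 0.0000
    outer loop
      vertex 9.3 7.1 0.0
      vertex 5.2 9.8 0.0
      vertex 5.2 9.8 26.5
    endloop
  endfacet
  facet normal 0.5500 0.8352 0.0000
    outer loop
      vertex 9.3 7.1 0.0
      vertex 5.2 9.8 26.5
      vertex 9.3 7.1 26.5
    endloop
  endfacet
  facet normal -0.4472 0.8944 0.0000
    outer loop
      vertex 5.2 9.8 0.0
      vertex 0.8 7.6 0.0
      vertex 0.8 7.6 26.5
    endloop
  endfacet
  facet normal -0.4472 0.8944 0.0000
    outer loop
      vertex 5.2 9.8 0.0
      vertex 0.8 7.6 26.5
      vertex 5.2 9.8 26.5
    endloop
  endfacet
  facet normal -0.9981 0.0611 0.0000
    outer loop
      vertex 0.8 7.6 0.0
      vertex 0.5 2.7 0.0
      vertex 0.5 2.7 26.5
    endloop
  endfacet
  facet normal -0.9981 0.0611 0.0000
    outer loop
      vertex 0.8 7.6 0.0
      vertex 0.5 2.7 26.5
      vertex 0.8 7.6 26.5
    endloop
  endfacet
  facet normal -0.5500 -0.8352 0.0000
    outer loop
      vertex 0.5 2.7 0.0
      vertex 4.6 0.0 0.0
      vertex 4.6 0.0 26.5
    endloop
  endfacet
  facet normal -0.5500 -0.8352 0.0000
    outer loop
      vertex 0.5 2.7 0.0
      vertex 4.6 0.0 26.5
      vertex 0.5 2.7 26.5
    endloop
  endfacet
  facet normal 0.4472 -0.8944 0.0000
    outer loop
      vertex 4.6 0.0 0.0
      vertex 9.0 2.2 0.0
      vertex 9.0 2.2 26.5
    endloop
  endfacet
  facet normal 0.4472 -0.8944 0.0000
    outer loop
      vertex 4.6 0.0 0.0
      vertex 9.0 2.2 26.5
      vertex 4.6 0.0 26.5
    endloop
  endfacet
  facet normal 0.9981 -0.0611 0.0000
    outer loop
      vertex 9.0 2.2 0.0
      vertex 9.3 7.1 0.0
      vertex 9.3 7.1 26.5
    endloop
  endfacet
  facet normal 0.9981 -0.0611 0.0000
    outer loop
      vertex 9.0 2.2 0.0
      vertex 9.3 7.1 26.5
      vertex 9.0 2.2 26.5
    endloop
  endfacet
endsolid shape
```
; perimeter-only toolpath
G21 ; units = mm
G90 ; absolute positioning
G28 ; home
; layer 1
G0 Z5.3
G0 X9.3 Y7.1
G1 X5.2 Y9.8
G1 X0.8 Y7.6
G1 X0.5 Y2.7
G1 X4.6 Y0.0
G1 X9.0 Y2.2
G1 X9.3 Y7.1
; layer 2
G0 Z10.6
G0 X9.3 Y7.1
G1 X5.2 Y9.8
G1 X0.8 Y7.6
G1 X0.5 Y2.7
G1 X4.6 Y0.0
G1 X9.0 Y2.2
G1 X9.3 Y7.1
; layer 3
G0 Z15.9
G0 X9.3 Y7.1
G1 X5.2 Y9.8
G1 X0.8 Y7.6
G1 X0.5 Y2.7
G1 X4.6 Y0.0
G1 X9.0 Y2.2
G1 X9.3 Y7.1
; layer 4
G0 Z21.2
G0 X9.3 Y7.1
G1 X5.2 Y9.8
G1 X0.8 Y7.6
G1 X0.5 Y2.7
G1 X4.6 Y0.0
G1 X9.0 Y2.2
G1 X9.3 Y7.1
; layer 5
G0 Z26.5
G0 X9.3 Y7.1
G1 X5.2 Y9.8
G1 X0.8 Y7.6
G1 X0.5 Y2.7
G1 X4.6 Y0.0
G1 X9.0 Y2.2
G1 X9.3 Y7.1
M2 ; end

The solid is a regular 6-sided prism (a cylinder approximated with 6 flat sides), circumscribed radius ≈ 4.9 mm, height ≈ 26.5 mm. Slicing at Δz = 5.3 mm — 5 equal slices spanning the solid's height, so layer i sits at z = i·h/5 — gives 5 non-empty perimeters. Each is a 6-segment closed polygon; G0 lifts to the layer z and rapids to the start vertex, then G1 traces the edges.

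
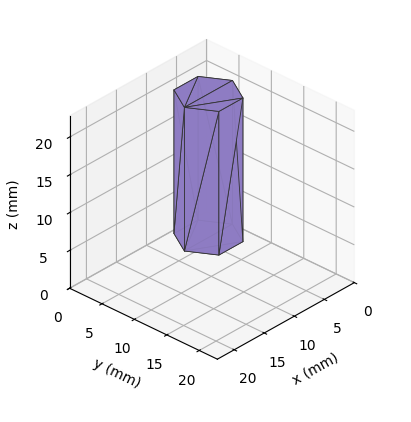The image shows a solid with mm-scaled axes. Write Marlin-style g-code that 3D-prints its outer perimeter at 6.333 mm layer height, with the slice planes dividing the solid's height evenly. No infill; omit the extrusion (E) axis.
Reading the render: the shape is a regular 6-sided prism (a cylinder approximated with 6 flat sides), circumscribed radius ≈ 4 mm, height ≈ 19 mm (dimensions read to the nearest mm from the axis ticks). For the g-code, the solid's height is divided into equal slices at the stated Δz and each level perimeter traced with G1 moves after a G0 lift.

; perimeter-only toolpath
G21 ; units = mm
G90 ; absolute positioning
G28 ; home
; layer 1
G0 Z6.333
G0 X8.000 Y4.000
G1 X6.000 Y7.464
G1 X2.000 Y7.464
G1 X0.000 Y4.000
G1 X2.000 Y0.536
G1 X6.000 Y0.536
G1 X8.000 Y4.000
; layer 2
G0 Z12.667
G0 X8.000 Y4.000
G1 X6.000 Y7.464
G1 X2.000 Y7.464
G1 X0.000 Y4.000
G1 X2.000 Y0.536
G1 X6.000 Y0.536
G1 X8.000 Y4.000
; layer 3
G0 Z19.000
G0 X8.000 Y4.000
G1 X6.000 Y7.464
G1 X2.000 Y7.464
G1 X0.000 Y4.000
G1 X2.000 Y0.536
G1 X6.000 Y0.536
G1 X8.000 Y4.000
M2 ; end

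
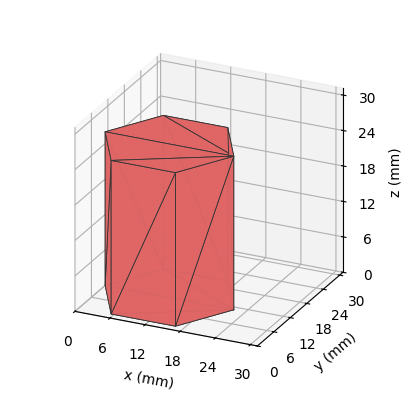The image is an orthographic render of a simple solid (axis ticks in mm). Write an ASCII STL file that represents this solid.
Reading the render: the shape is a regular 6-sided prism (a cylinder approximated with 6 flat sides), circumscribed radius ≈ 11 mm, height ≈ 26 mm (dimensions read to the nearest mm from the axis ticks). For the STL, each face is triangulated and given an outward normal.

solid part
  facet normal 0.0000 0.0000 -1.0000
    outer loop
      vertex 5.50 20.53 0.00
      vertex 16.50 20.53 0.00
      vertex 22.00 11.00 0.00
    endloop
  endfacet
  facet normal 0.0000 0.0000 -1.0000
    outer loop
      vertex 0.00 11.00 0.00
      vertex 5.50 20.53 0.00
      vertex 22.00 11.00 0.00
    endloop
  endfacet
  facet normal 0.0000 0.0000 -1.0000
    outer loop
      vertex 5.50 1.47 0.00
      vertex 0.00 11.00 0.00
      vertex 22.00 11.00 0.00
    endloop
  endfacet
  facet normal 0.0000 0.0000 -1.0000
    outer loop
      vertex 16.50 1.47 0.00
      vertex 5.50 1.47 0.00
      vertex 22.00 11.00 0.00
    endloop
  endfacet
  facet normal 0.0000 0.0000 1.0000
    outer loop
      vertex 22.00 11.00 26.00
      vertex 16.50 20.53 26.00
      vertex 5.50 20.53 26.00
    endloop
  endfacet
  facet normal 0.0000 0.0000 1.0000
    outer loop
      vertex 22.00 11.00 26.00
      vertex 5.50 20.53 26.00
      vertex 0.00 11.00 26.00
    endloop
  endfacet
  facet normal 0.0000 0.0000 1.0000
    outer loop
      vertex 22.00 11.00 26.00
      vertex 0.00 11.00 26.00
      vertex 5.50 1.47 26.00
    endloop
  endfacet
  facet normal 0.0000 0.0000 1.0000
    outer loop
      vertex 22.00 11.00 26.00
      vertex 5.50 1.47 26.00
      vertex 16.50 1.47 26.00
    endloop
  endfacet
  facet normal 0.8661 0.4999 0.0000
    outer loop
      vertex 22.00 11.00 0.00
      vertex 16.50 20.53 0.00
      vertex 16.50 20.53 26.00
    endloop
  endfacet
  facet normal 0.8661 0.4999 0.0000
    outer loop
      vertex 22.00 11.00 0.00
      vertex 16.50 20.53 26.00
      vertex 22.00 11.00 26.00
    endloop
  endfacet
  facet normal 0.0000 1.0000 0.0000
    outer loop
      vertex 16.50 20.53 0.00
      vertex 5.50 20.53 0.00
      vertex 5.50 20.53 26.00
    endloop
  endfacet
  facet normal 0.0000 1.0000 0.0000
    outer loop
      vertex 16.50 20.53 0.00
      vertex 5.50 20.53 26.00
      vertex 16.50 20.53 26.00
    endloop
  endfacet
  facet normal -0.8661 0.4999 0.0000
    outer loop
      vertex 5.50 20.53 0.00
      vertex 0.00 11.00 0.00
      vertex 0.00 11.00 26.00
    endloop
  endfacet
  facet normal -0.8661 0.4999 0.0000
    outer loop
      vertex 5.50 20.53 0.00
      vertex 0.00 11.00 26.00
      vertex 5.50 20.53 26.00
    endloop
  endfacet
  facet normal -0.8661 -0.4999 0.0000
    outer loop
      vertex 0.00 11.00 0.00
      vertex 5.50 1.47 0.00
      vertex 5.50 1.47 26.00
    endloop
  endfacet
  facet normal -0.8661 -0.4999 0.0000
    outer loop
      vertex 0.00 11.00 0.00
      vertex 5.50 1.47 26.00
      vertex 0.00 11.00 26.00
    endloop
  endfacet
  facet normal 0.0000 -1.0000 0.0000
    outer loop
      vertex 5.50 1.47 0.00
      vertex 16.50 1.47 0.00
      vertex 16.50 1.47 26.00
    endloop
  endfacet
  facet normal 0.0000 -1.0000 0.0000
    outer loop
      vertex 5.50 1.47 0.00
      vertex 16.50 1.47 26.00
      vertex 5.50 1.47 26.00
    endloop
  endfacet
  facet normal 0.8661 -0.4999 0.0000
    outer loop
      vertex 16.50 1.47 0.00
      vertex 22.00 11.00 0.00
      vertex 22.00 11.00 26.00
    endloop
  endfacet
  facet normal 0.8661 -0.4999 0.0000
    outer loop
      vertex 16.50 1.47 0.00
      vertex 22.00 11.00 26.00
      vertex 16.50 1.47 26.00
    endloop
  endfacet
endsolid part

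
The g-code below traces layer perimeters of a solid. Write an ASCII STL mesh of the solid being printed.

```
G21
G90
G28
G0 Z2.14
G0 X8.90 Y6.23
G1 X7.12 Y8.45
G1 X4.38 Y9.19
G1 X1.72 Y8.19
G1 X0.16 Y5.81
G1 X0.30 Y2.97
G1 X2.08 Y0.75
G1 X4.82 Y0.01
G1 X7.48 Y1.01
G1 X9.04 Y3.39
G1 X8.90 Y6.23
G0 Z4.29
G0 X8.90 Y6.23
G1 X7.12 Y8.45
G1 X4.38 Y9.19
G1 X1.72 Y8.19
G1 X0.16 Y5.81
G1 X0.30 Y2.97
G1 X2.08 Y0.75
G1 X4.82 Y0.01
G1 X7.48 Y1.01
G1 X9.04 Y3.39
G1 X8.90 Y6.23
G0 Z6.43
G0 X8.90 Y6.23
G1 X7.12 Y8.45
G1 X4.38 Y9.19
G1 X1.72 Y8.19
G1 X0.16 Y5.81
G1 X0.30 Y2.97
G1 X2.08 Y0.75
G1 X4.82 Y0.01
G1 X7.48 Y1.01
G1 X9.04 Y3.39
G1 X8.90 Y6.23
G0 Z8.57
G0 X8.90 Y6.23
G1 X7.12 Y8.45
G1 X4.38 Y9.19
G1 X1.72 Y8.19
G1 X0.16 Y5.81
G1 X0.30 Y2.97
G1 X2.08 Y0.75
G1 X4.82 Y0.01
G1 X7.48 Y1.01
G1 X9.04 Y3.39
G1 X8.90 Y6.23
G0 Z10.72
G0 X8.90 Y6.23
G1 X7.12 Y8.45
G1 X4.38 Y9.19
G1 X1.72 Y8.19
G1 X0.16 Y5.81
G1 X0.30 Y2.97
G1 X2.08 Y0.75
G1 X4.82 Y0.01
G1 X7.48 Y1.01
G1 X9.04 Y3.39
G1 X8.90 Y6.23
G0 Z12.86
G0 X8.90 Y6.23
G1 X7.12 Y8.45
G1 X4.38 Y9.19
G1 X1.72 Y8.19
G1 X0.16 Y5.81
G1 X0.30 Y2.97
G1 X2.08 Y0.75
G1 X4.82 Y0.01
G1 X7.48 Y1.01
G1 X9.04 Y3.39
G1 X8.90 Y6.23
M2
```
solid part
  facet normal 0.0000 0.0000 -1.0000
    outer loop
      vertex 4.38 9.19 0.00
      vertex 7.12 8.45 0.00
      vertex 8.90 6.23 0.00
    endloop
  endfacet
  facet normal 0.0000 0.0000 -1.0000
    outer loop
      vertex 1.72 8.19 0.00
      vertex 4.38 9.19 0.00
      vertex 8.90 6.23 0.00
    endloop
  endfacet
  facet normal 0.0000 0.0000 -1.0000
    outer loop
      vertex 0.16 5.81 0.00
      vertex 1.72 8.19 0.00
      vertex 8.90 6.23 0.00
    endloop
  endfacet
  facet normal 0.0000 0.0000 -1.0000
    outer loop
      vertex 0.30 2.97 0.00
      vertex 0.16 5.81 0.00
      vertex 8.90 6.23 0.00
    endloop
  endfacet
  facet normal 0.0000 0.0000 -1.0000
    outer loop
      vertex 2.08 0.75 0.00
      vertex 0.30 2.97 0.00
      vertex 8.90 6.23 0.00
    endloop
  endfacet
  facet normal 0.0000 0.0000 -1.0000
    outer loop
      vertex 4.82 0.01 0.00
      vertex 2.08 0.75 0.00
      vertex 8.90 6.23 0.00
    endloop
  endfacet
  facet normal 0.0000 0.0000 -1.0000
    outer loop
      vertex 7.48 1.01 0.00
      vertex 4.82 0.01 0.00
      vertex 8.90 6.23 0.00
    endloop
  endfacet
  facet normal 0.0000 0.0000 -1.0000
    outer loop
      vertex 9.04 3.39 0.00
      vertex 7.48 1.01 0.00
      vertex 8.90 6.23 0.00
    endloop
  endfacet
  facet normal 0.0000 0.0000 1.0000
    outer loop
      vertex 8.90 6.23 12.86
      vertex 7.12 8.45 12.86
      vertex 4.38 9.19 12.86
    endloop
  endfacet
  facet normal 0.0000 0.0000 1.0000
    outer loop
      vertex 8.90 6.23 12.86
      vertex 4.38 9.19 12.86
      vertex 1.72 8.19 12.86
    endloop
  endfacet
  facet normal 0.0000 0.0000 1.0000
    outer loop
      vertex 8.90 6.23 12.86
      vertex 1.72 8.19 12.86
      vertex 0.16 5.81 12.86
    endloop
  endfacet
  facet normal 0.0000 0.0000 1.0000
    outer loop
      vertex 8.90 6.23 12.86
      vertex 0.16 5.81 12.86
      vertex 0.30 2.97 12.86
    endloop
  endfacet
  facet normal 0.0000 0.0000 1.0000
    outer loop
      vertex 8.90 6.23 12.86
      vertex 0.30 2.97 12.86
      vertex 2.08 0.75 12.86
    endloop
  endfacet
  facet normal 0.0000 0.0000 1.0000
    outer loop
      vertex 8.90 6.23 12.86
      vertex 2.08 0.75 12.86
      vertex 4.82 0.01 12.86
    endloop
  endfacet
  facet normal 0.0000 0.0000 1.0000
    outer loop
      vertex 8.90 6.23 12.86
      vertex 4.82 0.01 12.86
      vertex 7.48 1.01 12.86
    endloop
  endfacet
  facet normal 0.0000 0.0000 1.0000
    outer loop
      vertex 8.90 6.23 12.86
      vertex 7.48 1.01 12.86
      vertex 9.04 3.39 12.86
    endloop
  endfacet
  facet normal 0.7802 0.6256 0.0000
    outer loop
      vertex 8.90 6.23 0.00
      vertex 7.12 8.45 0.00
      vertex 7.12 8.45 12.86
    endloop
  endfacet
  facet normal 0.7802 0.6256 0.0000
    outer loop
      vertex 8.90 6.23 0.00
      vertex 7.12 8.45 12.86
      vertex 8.90 6.23 12.86
    endloop
  endfacet
  facet normal 0.2607 0.9654 0.0000
    outer loop
      vertex 7.12 8.45 0.00
      vertex 4.38 9.19 0.00
      vertex 4.38 9.19 12.86
    endloop
  endfacet
  facet normal 0.2607 0.9654 0.0000
    outer loop
      vertex 7.12 8.45 0.00
      vertex 4.38 9.19 12.86
      vertex 7.12 8.45 12.86
    endloop
  endfacet
  facet normal -0.3519 0.9360 0.0000
    outer loop
      vertex 4.38 9.19 0.00
      vertex 1.72 8.19 0.00
      vertex 1.72 8.19 12.86
    endloop
  endfacet
  facet normal -0.3519 0.9360 0.0000
    outer loop
      vertex 4.38 9.19 0.00
      vertex 1.72 8.19 12.86
      vertex 4.38 9.19 12.86
    endloop
  endfacet
  facet normal -0.8364 0.5482 0.0000
    outer loop
      vertex 1.72 8.19 0.00
      vertex 0.16 5.81 0.00
      vertex 0.16 5.81 12.86
    endloop
  endfacet
  facet normal -0.8364 0.5482 0.0000
    outer loop
      vertex 1.72 8.19 0.00
      vertex 0.16 5.81 12.86
      vertex 1.72 8.19 12.86
    endloop
  endfacet
  facet normal -0.9988 -0.0492 0.0000
    outer loop
      vertex 0.16 5.81 0.00
      vertex 0.30 2.97 0.00
      vertex 0.30 2.97 12.86
    endloop
  endfacet
  facet normal -0.9988 -0.0492 0.0000
    outer loop
      vertex 0.16 5.81 0.00
      vertex 0.30 2.97 12.86
      vertex 0.16 5.81 12.86
    endloop
  endfacet
  facet normal -0.7802 -0.6256 0.0000
    outer loop
      vertex 0.30 2.97 0.00
      vertex 2.08 0.75 0.00
      vertex 2.08 0.75 12.86
    endloop
  endfacet
  facet normal -0.7802 -0.6256 0.0000
    outer loop
      vertex 0.30 2.97 0.00
      vertex 2.08 0.75 12.86
      vertex 0.30 2.97 12.86
    endloop
  endfacet
  facet normal -0.2607 -0.9654 0.0000
    outer loop
      vertex 2.08 0.75 0.00
      vertex 4.82 0.01 0.00
      vertex 4.82 0.01 12.86
    endloop
  endfacet
  facet normal -0.2607 -0.9654 0.0000
    outer loop
      vertex 2.08 0.75 0.00
      vertex 4.82 0.01 12.86
      vertex 2.08 0.75 12.86
    endloop
  endfacet
  facet normal 0.3519 -0.9360 0.0000
    outer loop
      vertex 4.82 0.01 0.00
      vertex 7.48 1.01 0.00
      vertex 7.48 1.01 12.86
    endloop
  endfacet
  facet normal 0.3519 -0.9360 0.0000
    outer loop
      vertex 4.82 0.01 0.00
      vertex 7.48 1.01 12.86
      vertex 4.82 0.01 12.86
    endloop
  endfacet
  facet normal 0.8364 -0.5482 0.0000
    outer loop
      vertex 7.48 1.01 0.00
      vertex 9.04 3.39 0.00
      vertex 9.04 3.39 12.86
    endloop
  endfacet
  facet normal 0.8364 -0.5482 0.0000
    outer loop
      vertex 7.48 1.01 0.00
      vertex 9.04 3.39 12.86
      vertex 7.48 1.01 12.86
    endloop
  endfacet
  facet normal 0.9988 0.0492 0.0000
    outer loop
      vertex 9.04 3.39 0.00
      vertex 8.90 6.23 0.00
      vertex 8.90 6.23 12.86
    endloop
  endfacet
  facet normal 0.9988 0.0492 0.0000
    outer loop
      vertex 9.04 3.39 0.00
      vertex 8.90 6.23 12.86
      vertex 9.04 3.39 12.86
    endloop
  endfacet
endsolid part

The G0 Z moves step by Δz≈2.14 mm. Every layer's G1 loop is the same polygon, so the solid is a straight extrusion of it from z=0 to z≈12.9. Closing with flat bottom and top caps and triangulating gives 36 facets — a regular 10-sided prism (a cylinder approximated with 10 flat sides), circumscribed radius ≈ 4.6 mm, height ≈ 12.9 mm.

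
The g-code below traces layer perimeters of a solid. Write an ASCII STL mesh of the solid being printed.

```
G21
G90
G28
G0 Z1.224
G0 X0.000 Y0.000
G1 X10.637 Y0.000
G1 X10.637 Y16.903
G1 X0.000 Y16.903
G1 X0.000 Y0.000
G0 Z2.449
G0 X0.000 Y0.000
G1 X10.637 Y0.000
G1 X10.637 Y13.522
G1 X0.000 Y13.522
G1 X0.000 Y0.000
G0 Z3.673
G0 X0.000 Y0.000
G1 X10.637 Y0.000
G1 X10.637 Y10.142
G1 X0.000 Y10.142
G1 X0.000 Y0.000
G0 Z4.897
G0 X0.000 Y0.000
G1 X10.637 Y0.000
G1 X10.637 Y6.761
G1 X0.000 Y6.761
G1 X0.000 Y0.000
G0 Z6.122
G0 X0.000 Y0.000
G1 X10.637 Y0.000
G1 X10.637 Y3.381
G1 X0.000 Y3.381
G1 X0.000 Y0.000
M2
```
solid part
  facet normal 0.0000 0.0000 -1.0000
    outer loop
      vertex 10.637 20.283 0.000
      vertex 10.637 0.000 0.000
      vertex 0.000 0.000 0.000
    endloop
  endfacet
  facet normal 0.0000 0.0000 -1.0000
    outer loop
      vertex 0.000 20.283 0.000
      vertex 10.637 20.283 0.000
      vertex 0.000 0.000 0.000
    endloop
  endfacet
  facet normal 0.0000 -1.0000 0.0000
    outer loop
      vertex 0.000 0.000 0.000
      vertex 10.637 0.000 0.000
      vertex 10.637 0.000 7.346
    endloop
  endfacet
  facet normal 0.0000 -1.0000 0.0000
    outer loop
      vertex 0.000 0.000 0.000
      vertex 10.637 0.000 7.346
      vertex 0.000 0.000 7.346
    endloop
  endfacet
  facet normal 0.0000 0.3405 0.9402
    outer loop
      vertex 0.000 0.000 7.346
      vertex 10.637 0.000 7.346
      vertex 10.637 20.283 0.000
    endloop
  endfacet
  facet normal 0.0000 0.3405 0.9402
    outer loop
      vertex 0.000 0.000 7.346
      vertex 10.637 20.283 0.000
      vertex 0.000 20.283 0.000
    endloop
  endfacet
  facet normal -1.0000 0.0000 0.0000
    outer loop
      vertex 0.000 0.000 7.346
      vertex 0.000 20.283 0.000
      vertex 0.000 0.000 0.000
    endloop
  endfacet
  facet normal 1.0000 0.0000 0.0000
    outer loop
      vertex 10.637 0.000 0.000
      vertex 10.637 20.283 0.000
      vertex 10.637 0.000 7.346
    endloop
  endfacet
endsolid part

The G0 Z moves step by Δz≈1.224 mm. The G1 loops shrink linearly with z, so the solid tapers from its base footprint up to z≈7.35. Closing with a flat bottom cap and the tapered top and triangulating gives 8 facets — a wedge (ramp): 10.6 × 20.3 mm base, rising to 7.35 mm along the y=0 edge and sloping linearly to z=0 at y=20.3.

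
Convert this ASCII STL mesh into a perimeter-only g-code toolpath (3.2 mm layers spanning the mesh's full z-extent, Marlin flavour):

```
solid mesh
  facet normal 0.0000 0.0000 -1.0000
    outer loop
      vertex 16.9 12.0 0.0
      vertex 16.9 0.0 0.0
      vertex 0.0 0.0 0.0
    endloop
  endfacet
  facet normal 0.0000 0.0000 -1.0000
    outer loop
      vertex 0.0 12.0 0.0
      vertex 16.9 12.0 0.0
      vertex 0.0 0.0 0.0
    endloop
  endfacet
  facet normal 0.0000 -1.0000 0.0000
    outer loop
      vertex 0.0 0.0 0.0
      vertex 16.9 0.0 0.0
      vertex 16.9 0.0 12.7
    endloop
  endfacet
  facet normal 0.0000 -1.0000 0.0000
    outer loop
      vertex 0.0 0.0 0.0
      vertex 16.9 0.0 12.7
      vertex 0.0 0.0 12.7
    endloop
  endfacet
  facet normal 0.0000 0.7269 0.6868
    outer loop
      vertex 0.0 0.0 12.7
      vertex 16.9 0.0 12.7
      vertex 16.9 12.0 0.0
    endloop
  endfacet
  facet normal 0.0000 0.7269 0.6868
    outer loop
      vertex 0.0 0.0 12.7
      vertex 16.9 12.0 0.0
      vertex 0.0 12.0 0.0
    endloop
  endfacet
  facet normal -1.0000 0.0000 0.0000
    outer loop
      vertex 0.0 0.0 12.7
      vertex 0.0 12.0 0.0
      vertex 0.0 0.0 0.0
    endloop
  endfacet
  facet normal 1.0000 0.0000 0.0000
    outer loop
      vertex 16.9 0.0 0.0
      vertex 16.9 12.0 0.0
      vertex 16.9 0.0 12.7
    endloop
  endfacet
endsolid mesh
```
; perimeter-only toolpath
G21 ; units = mm
G90 ; absolute positioning
G28 ; home
; layer 1
G0 Z3.2
G0 X0.0 Y0.0
G1 X16.9 Y0.0
G1 X16.9 Y9.0
G1 X0.0 Y9.0
G1 X0.0 Y0.0
; layer 2
G0 Z6.3
G0 X0.0 Y0.0
G1 X16.9 Y0.0
G1 X16.9 Y6.0
G1 X0.0 Y6.0
G1 X0.0 Y0.0
; layer 3
G0 Z9.5
G0 X0.0 Y0.0
G1 X16.9 Y0.0
G1 X16.9 Y3.0
G1 X0.0 Y3.0
G1 X0.0 Y0.0
M2 ; end

The solid is a wedge (ramp): 16.9 × 12 mm base, rising to 12.7 mm along the y=0 edge and sloping linearly to z=0 at y=12. Slicing at Δz = 3.2 mm — 4 equal slices spanning the solid's height, so layer i sits at z = i·h/4 — gives 3 non-empty perimeters. Each is a 4-segment closed polygon; G0 lifts to the layer z and rapids to the start vertex, then G1 traces the edges. The cross-section shrinks linearly with z (the slice at the apex is degenerate and omitted).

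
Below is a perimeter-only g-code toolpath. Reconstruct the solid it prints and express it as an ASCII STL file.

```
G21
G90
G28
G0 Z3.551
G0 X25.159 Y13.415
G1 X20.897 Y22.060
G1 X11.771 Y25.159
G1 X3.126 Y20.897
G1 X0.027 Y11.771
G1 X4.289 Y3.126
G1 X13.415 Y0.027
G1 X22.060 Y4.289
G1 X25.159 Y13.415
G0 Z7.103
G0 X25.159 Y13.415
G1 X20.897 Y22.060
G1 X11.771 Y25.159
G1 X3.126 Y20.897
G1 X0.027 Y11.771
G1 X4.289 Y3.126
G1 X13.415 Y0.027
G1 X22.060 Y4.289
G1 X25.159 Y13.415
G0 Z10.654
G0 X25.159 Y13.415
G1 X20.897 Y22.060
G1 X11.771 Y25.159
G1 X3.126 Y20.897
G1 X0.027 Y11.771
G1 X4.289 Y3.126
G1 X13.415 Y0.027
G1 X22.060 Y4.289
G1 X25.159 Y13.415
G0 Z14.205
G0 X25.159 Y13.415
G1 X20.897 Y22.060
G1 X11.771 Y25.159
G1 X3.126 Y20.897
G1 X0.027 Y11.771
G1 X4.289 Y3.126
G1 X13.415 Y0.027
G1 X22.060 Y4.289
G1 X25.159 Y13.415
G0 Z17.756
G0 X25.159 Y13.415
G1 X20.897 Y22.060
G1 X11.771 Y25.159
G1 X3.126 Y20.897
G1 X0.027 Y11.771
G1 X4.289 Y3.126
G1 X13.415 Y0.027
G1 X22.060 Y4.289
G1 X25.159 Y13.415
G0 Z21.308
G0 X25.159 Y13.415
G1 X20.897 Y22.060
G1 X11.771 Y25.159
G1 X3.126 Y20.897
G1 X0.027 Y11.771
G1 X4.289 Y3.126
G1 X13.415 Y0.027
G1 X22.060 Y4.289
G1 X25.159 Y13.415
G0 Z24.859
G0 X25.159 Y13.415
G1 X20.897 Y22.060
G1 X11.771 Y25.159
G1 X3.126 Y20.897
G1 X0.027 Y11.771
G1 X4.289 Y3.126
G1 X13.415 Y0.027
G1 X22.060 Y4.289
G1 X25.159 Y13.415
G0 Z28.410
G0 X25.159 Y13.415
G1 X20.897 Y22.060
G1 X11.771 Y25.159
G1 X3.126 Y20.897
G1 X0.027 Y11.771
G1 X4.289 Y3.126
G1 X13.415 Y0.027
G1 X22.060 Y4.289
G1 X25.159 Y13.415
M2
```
solid part
  facet normal 0.0000 0.0000 -1.0000
    outer loop
      vertex 11.771 25.159 0.000
      vertex 20.897 22.060 0.000
      vertex 25.159 13.415 0.000
    endloop
  endfacet
  facet normal 0.0000 0.0000 -1.0000
    outer loop
      vertex 3.126 20.897 0.000
      vertex 11.771 25.159 0.000
      vertex 25.159 13.415 0.000
    endloop
  endfacet
  facet normal 0.0000 0.0000 -1.0000
    outer loop
      vertex 0.027 11.771 0.000
      vertex 3.126 20.897 0.000
      vertex 25.159 13.415 0.000
    endloop
  endfacet
  facet normal 0.0000 0.0000 -1.0000
    outer loop
      vertex 4.289 3.126 0.000
      vertex 0.027 11.771 0.000
      vertex 25.159 13.415 0.000
    endloop
  endfacet
  facet normal 0.0000 0.0000 -1.0000
    outer loop
      vertex 13.415 0.027 0.000
      vertex 4.289 3.126 0.000
      vertex 25.159 13.415 0.000
    endloop
  endfacet
  facet normal 0.0000 0.0000 -1.0000
    outer loop
      vertex 22.060 4.289 0.000
      vertex 13.415 0.027 0.000
      vertex 25.159 13.415 0.000
    endloop
  endfacet
  facet normal 0.0000 0.0000 1.0000
    outer loop
      vertex 25.159 13.415 28.410
      vertex 20.897 22.060 28.410
      vertex 11.771 25.159 28.410
    endloop
  endfacet
  facet normal 0.0000 0.0000 1.0000
    outer loop
      vertex 25.159 13.415 28.410
      vertex 11.771 25.159 28.410
      vertex 3.126 20.897 28.410
    endloop
  endfacet
  facet normal 0.0000 0.0000 1.0000
    outer loop
      vertex 25.159 13.415 28.410
      vertex 3.126 20.897 28.410
      vertex 0.027 11.771 28.410
    endloop
  endfacet
  facet normal 0.0000 0.0000 1.0000
    outer loop
      vertex 25.159 13.415 28.410
      vertex 0.027 11.771 28.410
      vertex 4.289 3.126 28.410
    endloop
  endfacet
  facet normal 0.0000 0.0000 1.0000
    outer loop
      vertex 25.159 13.415 28.410
      vertex 4.289 3.126 28.410
      vertex 13.415 0.027 28.410
    endloop
  endfacet
  facet normal 0.0000 0.0000 1.0000
    outer loop
      vertex 25.159 13.415 28.410
      vertex 13.415 0.027 28.410
      vertex 22.060 4.289 28.410
    endloop
  endfacet
  facet normal 0.8969 0.4422 0.0000
    outer loop
      vertex 25.159 13.415 0.000
      vertex 20.897 22.060 0.000
      vertex 20.897 22.060 28.410
    endloop
  endfacet
  facet normal 0.8969 0.4422 0.0000
    outer loop
      vertex 25.159 13.415 0.000
      vertex 20.897 22.060 28.410
      vertex 25.159 13.415 28.410
    endloop
  endfacet
  facet normal 0.3215 0.9469 0.0000
    outer loop
      vertex 20.897 22.060 0.000
      vertex 11.771 25.159 0.000
      vertex 11.771 25.159 28.410
    endloop
  endfacet
  facet normal 0.3215 0.9469 0.0000
    outer loop
      vertex 20.897 22.060 0.000
      vertex 11.771 25.159 28.410
      vertex 20.897 22.060 28.410
    endloop
  endfacet
  facet normal -0.4422 0.8969 0.0000
    outer loop
      vertex 11.771 25.159 0.000
      vertex 3.126 20.897 0.000
      vertex 3.126 20.897 28.410
    endloop
  endfacet
  facet normal -0.4422 0.8969 0.0000
    outer loop
      vertex 11.771 25.159 0.000
      vertex 3.126 20.897 28.410
      vertex 11.771 25.159 28.410
    endloop
  endfacet
  facet normal -0.9469 0.3215 0.0000
    outer loop
      vertex 3.126 20.897 0.000
      vertex 0.027 11.771 0.000
      vertex 0.027 11.771 28.410
    endloop
  endfacet
  facet normal -0.9469 0.3215 0.0000
    outer loop
      vertex 3.126 20.897 0.000
      vertex 0.027 11.771 28.410
      vertex 3.126 20.897 28.410
    endloop
  endfacet
  facet normal -0.8969 -0.4422 0.0000
    outer loop
      vertex 0.027 11.771 0.000
      vertex 4.289 3.126 0.000
      vertex 4.289 3.126 28.410
    endloop
  endfacet
  facet normal -0.8969 -0.4422 0.0000
    outer loop
      vertex 0.027 11.771 0.000
      vertex 4.289 3.126 28.410
      vertex 0.027 11.771 28.410
    endloop
  endfacet
  facet normal -0.3215 -0.9469 0.0000
    outer loop
      vertex 4.289 3.126 0.000
      vertex 13.415 0.027 0.000
      vertex 13.415 0.027 28.410
    endloop
  endfacet
  facet normal -0.3215 -0.9469 0.0000
    outer loop
      vertex 4.289 3.126 0.000
      vertex 13.415 0.027 28.410
      vertex 4.289 3.126 28.410
    endloop
  endfacet
  facet normal 0.4422 -0.8969 0.0000
    outer loop
      vertex 13.415 0.027 0.000
      vertex 22.060 4.289 0.000
      vertex 22.060 4.289 28.410
    endloop
  endfacet
  facet normal 0.4422 -0.8969 0.0000
    outer loop
      vertex 13.415 0.027 0.000
      vertex 22.060 4.289 28.410
      vertex 13.415 0.027 28.410
    endloop
  endfacet
  facet normal 0.9469 -0.3215 0.0000
    outer loop
      vertex 22.060 4.289 0.000
      vertex 25.159 13.415 0.000
      vertex 25.159 13.415 28.410
    endloop
  endfacet
  facet normal 0.9469 -0.3215 0.0000
    outer loop
      vertex 22.060 4.289 0.000
      vertex 25.159 13.415 28.410
      vertex 22.060 4.289 28.410
    endloop
  endfacet
endsolid part

The G0 Z moves step by Δz≈3.551 mm. Every layer's G1 loop is the same polygon, so the solid is a straight extrusion of it from z=0 to z≈28.4. Closing with flat bottom and top caps and triangulating gives 28 facets — a regular 8-sided prism (a cylinder approximated with 8 flat sides), circumscribed radius ≈ 12.6 mm, height ≈ 28.4 mm.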